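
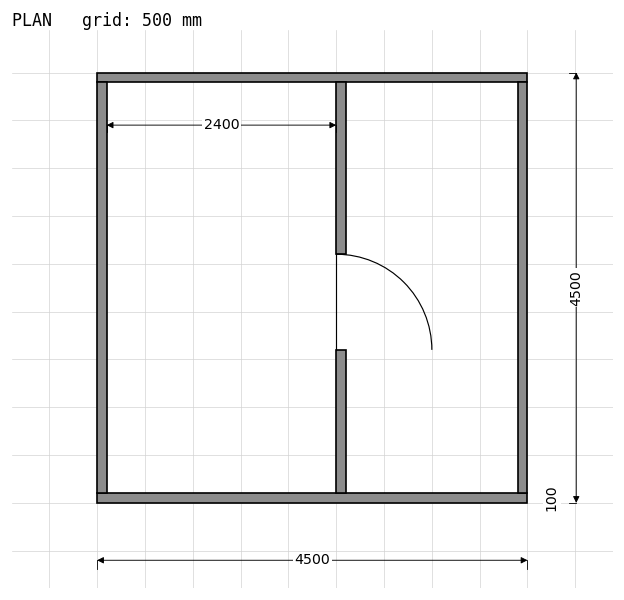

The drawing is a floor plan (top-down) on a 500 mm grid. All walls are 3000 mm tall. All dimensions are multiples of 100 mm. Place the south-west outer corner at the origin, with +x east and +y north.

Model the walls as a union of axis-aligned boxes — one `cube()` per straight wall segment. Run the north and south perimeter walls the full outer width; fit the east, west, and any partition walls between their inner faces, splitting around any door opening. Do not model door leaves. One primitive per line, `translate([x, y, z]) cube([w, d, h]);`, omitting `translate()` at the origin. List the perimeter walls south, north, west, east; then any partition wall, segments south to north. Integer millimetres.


cube([4500, 100, 3000]);
translate([0, 4400, 0]) cube([4500, 100, 3000]);
translate([0, 100, 0]) cube([100, 4300, 3000]);
translate([4400, 100, 0]) cube([100, 4300, 3000]);
translate([2500, 100, 0]) cube([100, 1500, 3000]);
translate([2500, 2600, 0]) cube([100, 1800, 3000]);


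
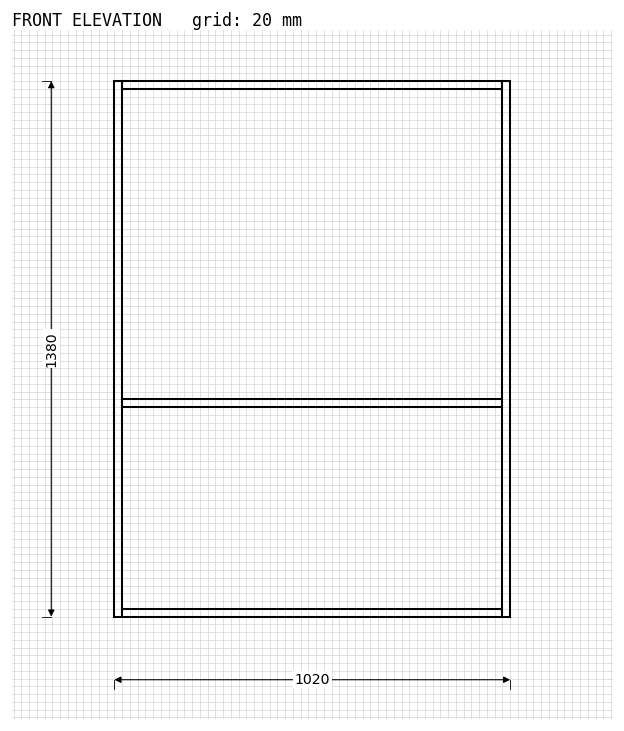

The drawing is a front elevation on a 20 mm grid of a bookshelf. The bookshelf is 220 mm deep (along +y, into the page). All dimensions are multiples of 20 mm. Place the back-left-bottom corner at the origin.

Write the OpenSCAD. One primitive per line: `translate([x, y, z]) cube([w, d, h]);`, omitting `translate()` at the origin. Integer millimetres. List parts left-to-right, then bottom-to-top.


cube([20, 220, 1380]);
translate([20, 0, 0]) cube([980, 220, 20]);
translate([20, 0, 540]) cube([980, 220, 20]);
translate([20, 0, 1360]) cube([980, 220, 20]);
translate([1000, 0, 0]) cube([20, 220, 1380]);


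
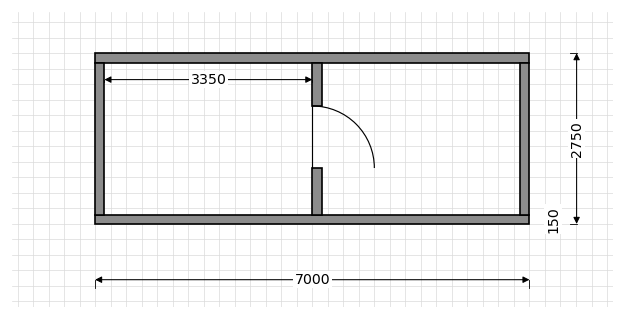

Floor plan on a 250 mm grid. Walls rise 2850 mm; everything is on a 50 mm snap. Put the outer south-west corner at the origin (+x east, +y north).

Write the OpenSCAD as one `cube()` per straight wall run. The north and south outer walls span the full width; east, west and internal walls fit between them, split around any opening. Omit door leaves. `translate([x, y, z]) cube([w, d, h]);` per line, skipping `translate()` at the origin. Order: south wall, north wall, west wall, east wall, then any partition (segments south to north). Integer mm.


cube([7000, 150, 2850]);
translate([0, 2600, 0]) cube([7000, 150, 2850]);
translate([0, 150, 0]) cube([150, 2450, 2850]);
translate([6850, 150, 0]) cube([150, 2450, 2850]);
translate([3500, 150, 0]) cube([150, 750, 2850]);
translate([3500, 1900, 0]) cube([150, 700, 2850]);


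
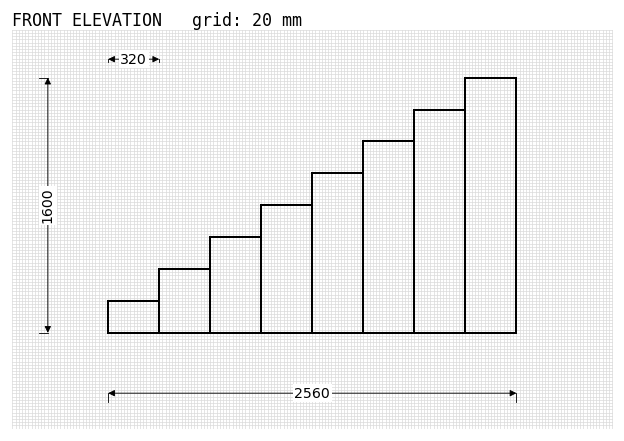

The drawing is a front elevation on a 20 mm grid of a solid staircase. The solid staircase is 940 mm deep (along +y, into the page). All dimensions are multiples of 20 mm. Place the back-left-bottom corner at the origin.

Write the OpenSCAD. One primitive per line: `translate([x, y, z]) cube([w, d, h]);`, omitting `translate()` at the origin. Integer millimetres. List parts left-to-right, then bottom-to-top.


cube([320, 940, 200]);
translate([320, 0, 0]) cube([320, 940, 400]);
translate([640, 0, 0]) cube([320, 940, 600]);
translate([960, 0, 0]) cube([320, 940, 800]);
translate([1280, 0, 0]) cube([320, 940, 1000]);
translate([1600, 0, 0]) cube([320, 940, 1200]);
translate([1920, 0, 0]) cube([320, 940, 1400]);
translate([2240, 0, 0]) cube([320, 940, 1600]);


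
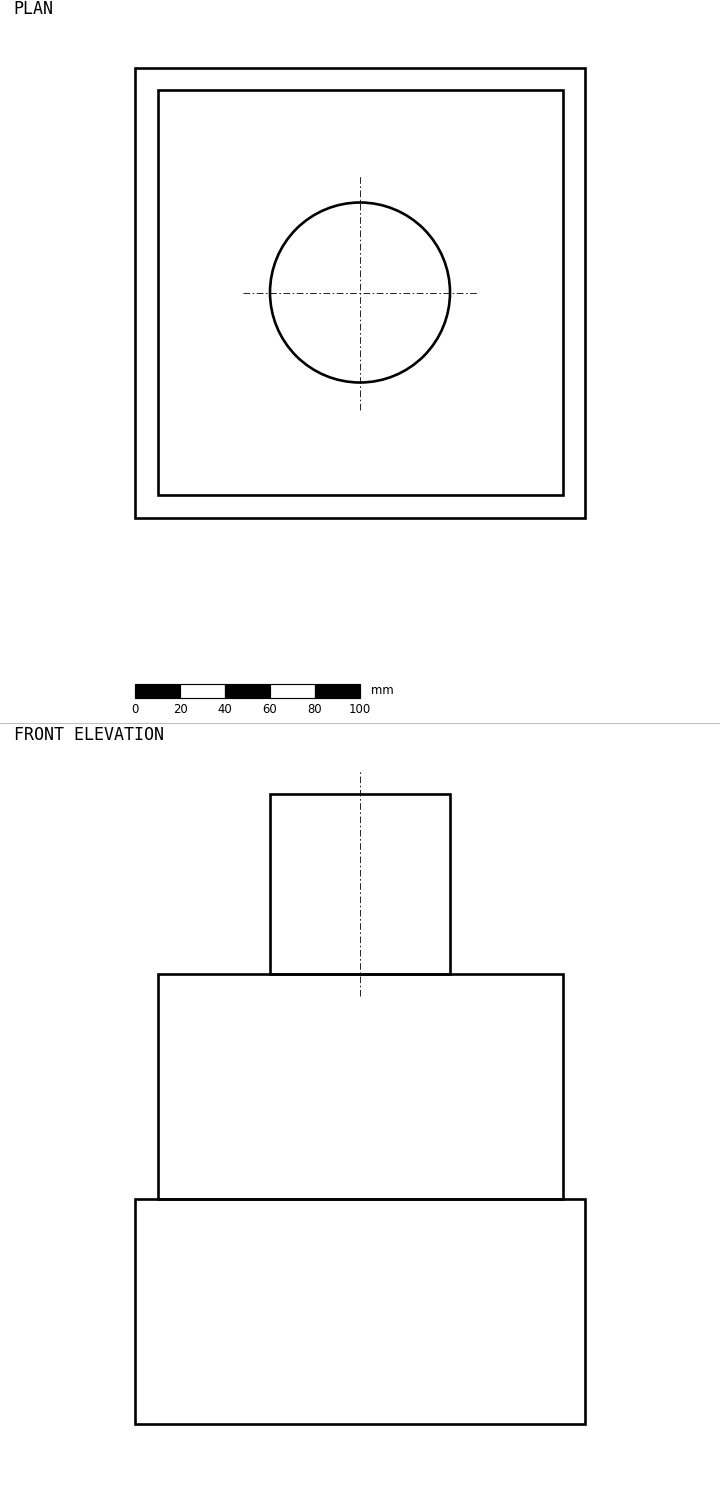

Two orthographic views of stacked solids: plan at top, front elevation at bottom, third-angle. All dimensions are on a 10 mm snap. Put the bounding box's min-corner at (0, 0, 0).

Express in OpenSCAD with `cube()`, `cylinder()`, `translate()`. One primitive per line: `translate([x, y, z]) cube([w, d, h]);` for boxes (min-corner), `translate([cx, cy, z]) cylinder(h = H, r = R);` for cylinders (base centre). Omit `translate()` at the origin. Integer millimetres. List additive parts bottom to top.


cube([200, 200, 100]);
translate([10, 10, 100]) cube([180, 180, 100]);
translate([100, 100, 200]) cylinder(h = 80, r = 40);


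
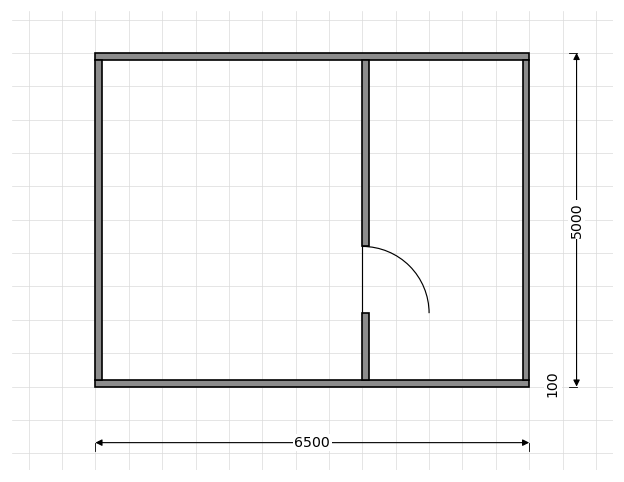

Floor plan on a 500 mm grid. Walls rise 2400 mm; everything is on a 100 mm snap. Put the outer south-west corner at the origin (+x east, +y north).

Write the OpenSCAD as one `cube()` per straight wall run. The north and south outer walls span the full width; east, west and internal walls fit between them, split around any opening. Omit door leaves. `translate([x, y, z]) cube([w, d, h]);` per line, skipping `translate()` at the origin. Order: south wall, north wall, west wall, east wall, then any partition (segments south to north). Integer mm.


cube([6500, 100, 2400]);
translate([0, 4900, 0]) cube([6500, 100, 2400]);
translate([0, 100, 0]) cube([100, 4800, 2400]);
translate([6400, 100, 0]) cube([100, 4800, 2400]);
translate([4000, 100, 0]) cube([100, 1000, 2400]);
translate([4000, 2100, 0]) cube([100, 2800, 2400]);


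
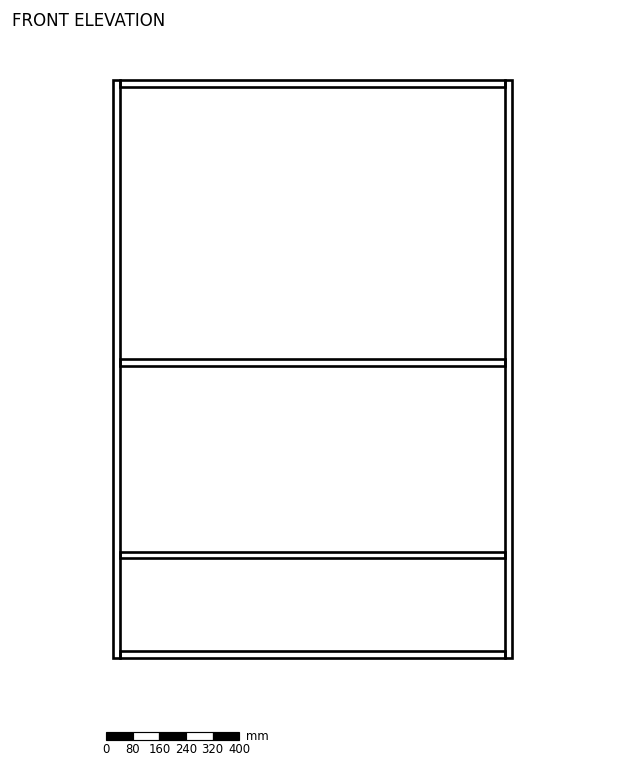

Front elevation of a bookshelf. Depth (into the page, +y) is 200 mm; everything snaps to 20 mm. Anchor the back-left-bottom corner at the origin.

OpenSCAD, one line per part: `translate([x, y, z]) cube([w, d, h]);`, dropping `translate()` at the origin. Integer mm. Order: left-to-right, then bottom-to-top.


cube([20, 200, 1740]);
translate([20, 0, 0]) cube([1160, 200, 20]);
translate([20, 0, 300]) cube([1160, 200, 20]);
translate([20, 0, 880]) cube([1160, 200, 20]);
translate([20, 0, 1720]) cube([1160, 200, 20]);
translate([1180, 0, 0]) cube([20, 200, 1740]);


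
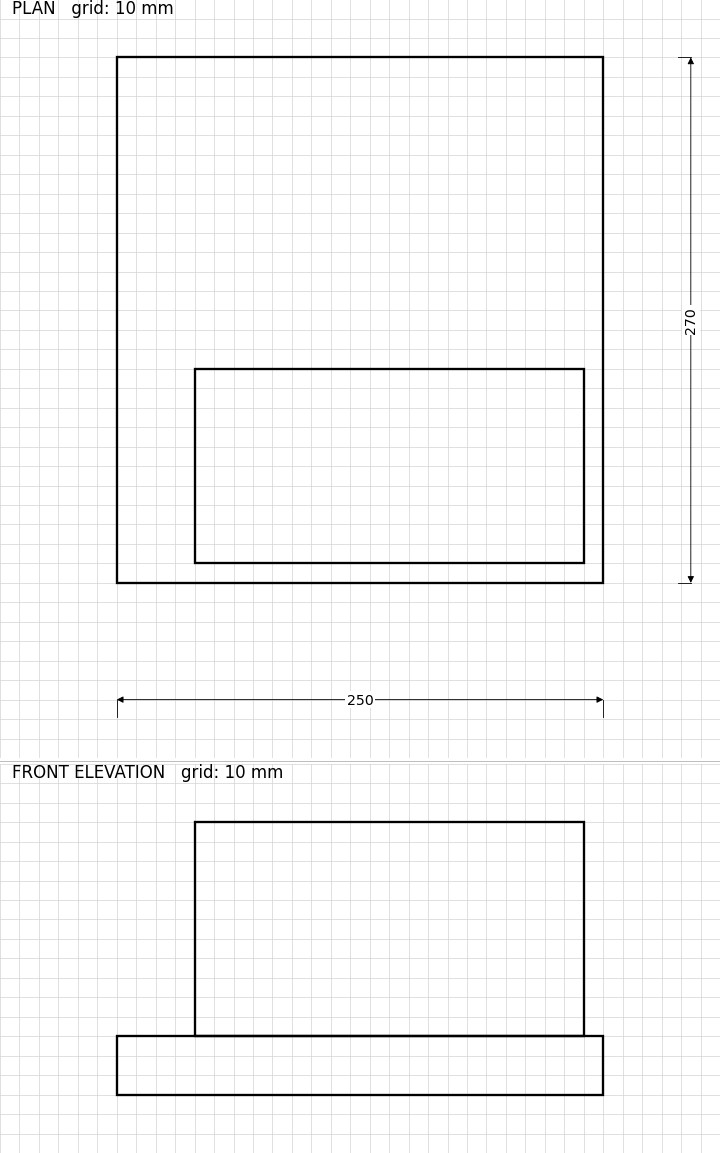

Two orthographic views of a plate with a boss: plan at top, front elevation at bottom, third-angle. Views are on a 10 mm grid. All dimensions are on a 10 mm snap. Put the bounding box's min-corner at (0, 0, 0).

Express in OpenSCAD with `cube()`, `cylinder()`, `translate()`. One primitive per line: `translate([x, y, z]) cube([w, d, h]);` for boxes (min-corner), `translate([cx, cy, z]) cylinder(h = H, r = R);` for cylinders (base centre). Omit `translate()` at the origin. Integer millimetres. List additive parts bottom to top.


cube([250, 270, 30]);
translate([40, 10, 30]) cube([200, 100, 110]);


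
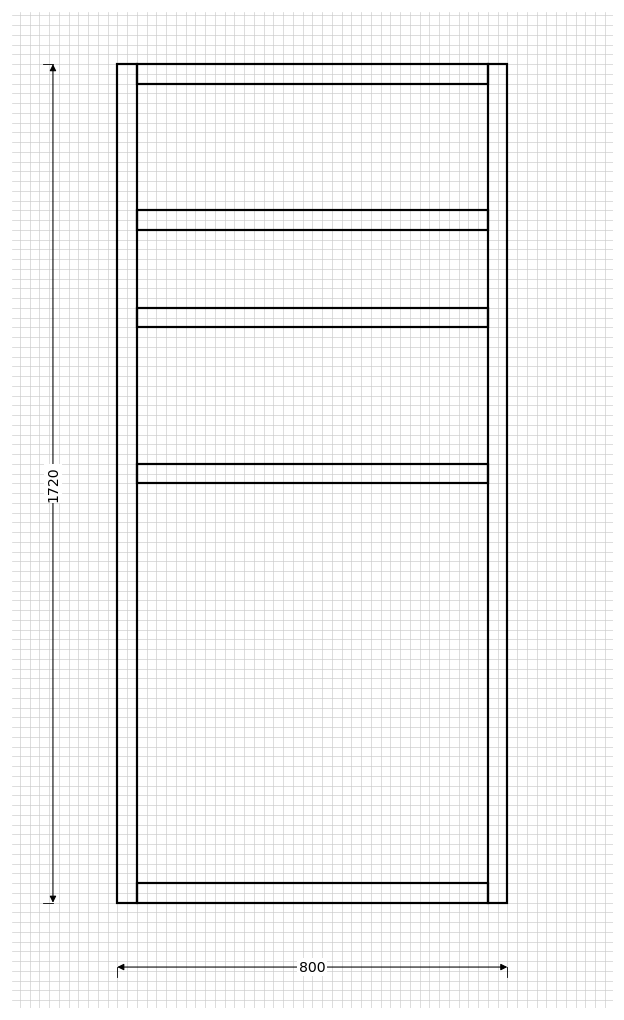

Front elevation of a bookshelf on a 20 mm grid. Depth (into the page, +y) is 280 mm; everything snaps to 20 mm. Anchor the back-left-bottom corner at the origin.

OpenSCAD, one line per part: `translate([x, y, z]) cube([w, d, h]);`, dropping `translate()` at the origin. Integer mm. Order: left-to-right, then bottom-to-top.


cube([40, 280, 1720]);
translate([40, 0, 0]) cube([720, 280, 40]);
translate([40, 0, 860]) cube([720, 280, 40]);
translate([40, 0, 1180]) cube([720, 280, 40]);
translate([40, 0, 1380]) cube([720, 280, 40]);
translate([40, 0, 1680]) cube([720, 280, 40]);
translate([760, 0, 0]) cube([40, 280, 1720]);


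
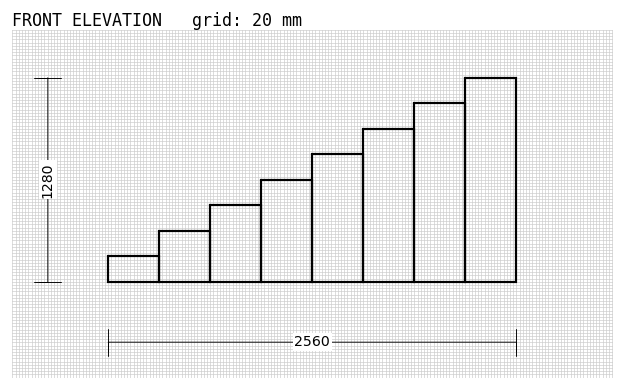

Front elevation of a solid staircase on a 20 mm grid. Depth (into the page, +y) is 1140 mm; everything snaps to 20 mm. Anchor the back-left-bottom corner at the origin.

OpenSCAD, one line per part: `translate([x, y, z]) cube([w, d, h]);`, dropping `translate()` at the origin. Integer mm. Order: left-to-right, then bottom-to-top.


cube([320, 1140, 160]);
translate([320, 0, 0]) cube([320, 1140, 320]);
translate([640, 0, 0]) cube([320, 1140, 480]);
translate([960, 0, 0]) cube([320, 1140, 640]);
translate([1280, 0, 0]) cube([320, 1140, 800]);
translate([1600, 0, 0]) cube([320, 1140, 960]);
translate([1920, 0, 0]) cube([320, 1140, 1120]);
translate([2240, 0, 0]) cube([320, 1140, 1280]);


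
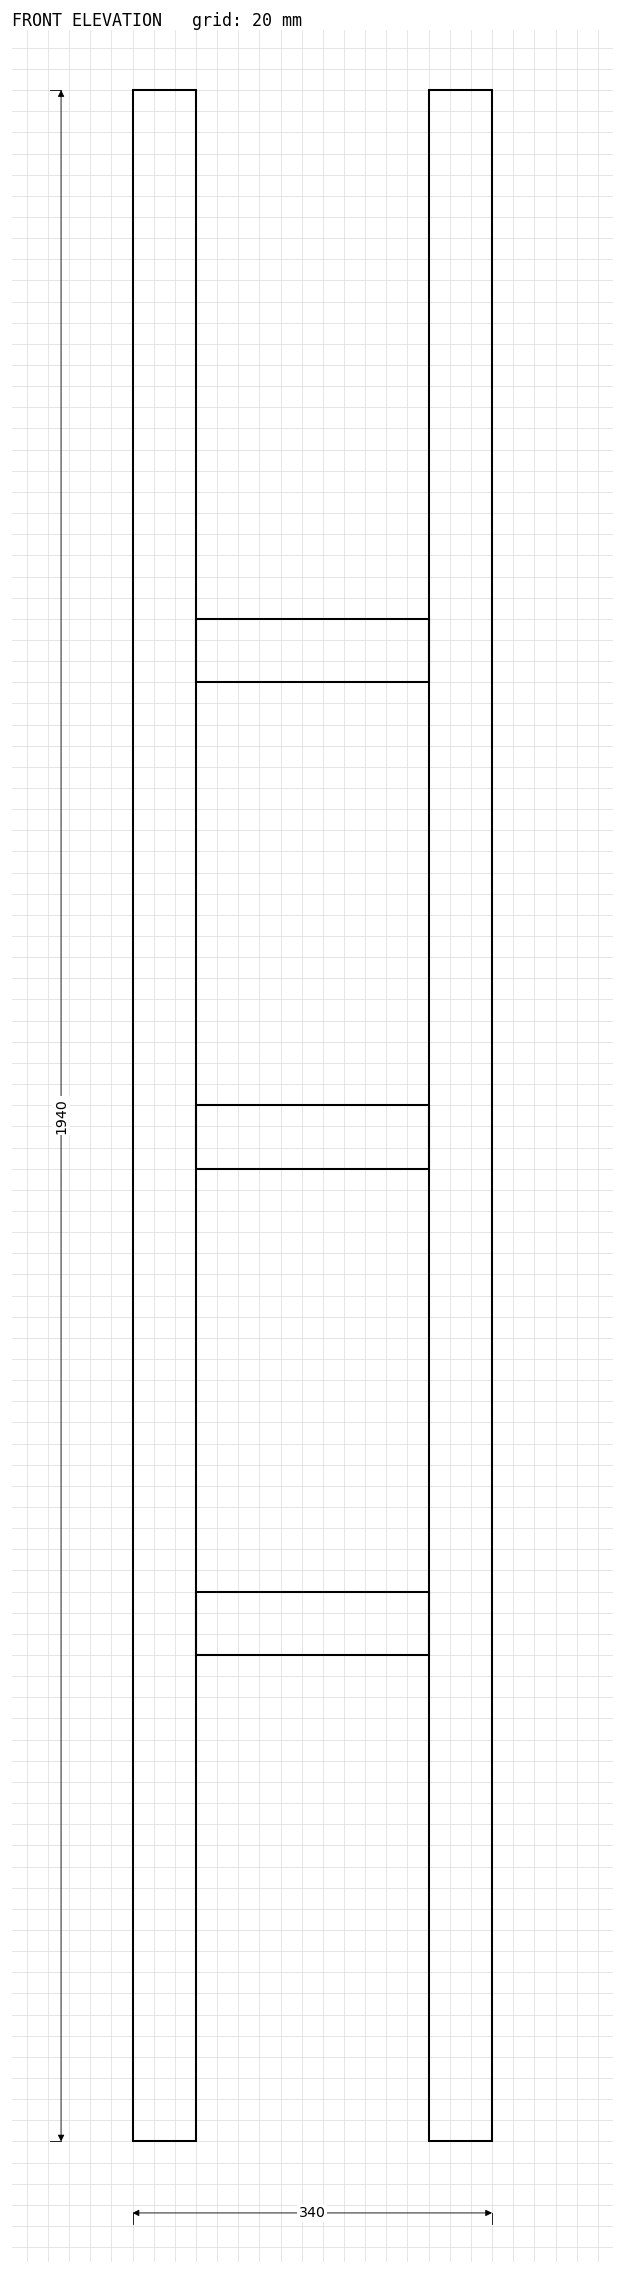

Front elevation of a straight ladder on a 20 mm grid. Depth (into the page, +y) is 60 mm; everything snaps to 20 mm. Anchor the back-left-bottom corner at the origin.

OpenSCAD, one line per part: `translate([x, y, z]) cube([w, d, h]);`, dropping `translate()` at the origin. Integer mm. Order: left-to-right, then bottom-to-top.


cube([60, 60, 1940]);
translate([60, 0, 460]) cube([220, 60, 60]);
translate([60, 0, 920]) cube([220, 60, 60]);
translate([60, 0, 1380]) cube([220, 60, 60]);
translate([280, 0, 0]) cube([60, 60, 1940]);


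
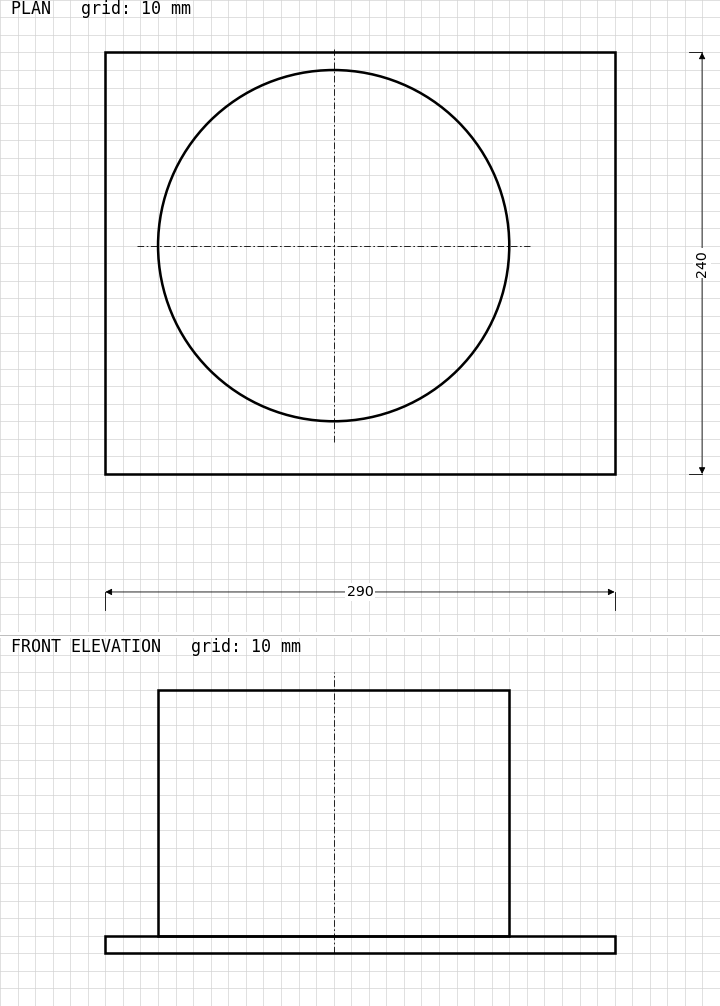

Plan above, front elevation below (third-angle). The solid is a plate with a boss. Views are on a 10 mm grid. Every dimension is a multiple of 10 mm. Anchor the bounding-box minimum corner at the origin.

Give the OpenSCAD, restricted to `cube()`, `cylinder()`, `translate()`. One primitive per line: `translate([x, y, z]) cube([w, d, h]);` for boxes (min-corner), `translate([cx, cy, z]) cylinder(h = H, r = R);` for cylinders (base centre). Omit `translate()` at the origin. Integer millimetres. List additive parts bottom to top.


cube([290, 240, 10]);
translate([130, 130, 10]) cylinder(h = 140, r = 100);


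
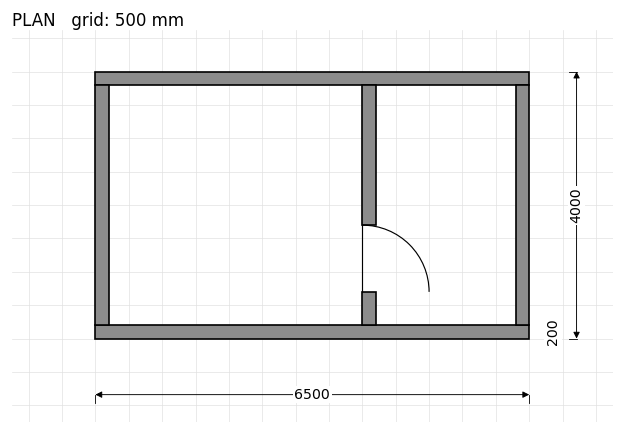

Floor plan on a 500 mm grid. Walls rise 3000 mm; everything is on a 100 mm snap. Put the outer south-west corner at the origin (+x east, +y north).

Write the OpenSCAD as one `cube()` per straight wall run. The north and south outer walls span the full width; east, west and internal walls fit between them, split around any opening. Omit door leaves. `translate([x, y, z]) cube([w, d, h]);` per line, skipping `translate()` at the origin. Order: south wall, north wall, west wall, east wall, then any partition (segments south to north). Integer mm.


cube([6500, 200, 3000]);
translate([0, 3800, 0]) cube([6500, 200, 3000]);
translate([0, 200, 0]) cube([200, 3600, 3000]);
translate([6300, 200, 0]) cube([200, 3600, 3000]);
translate([4000, 200, 0]) cube([200, 500, 3000]);
translate([4000, 1700, 0]) cube([200, 2100, 3000]);


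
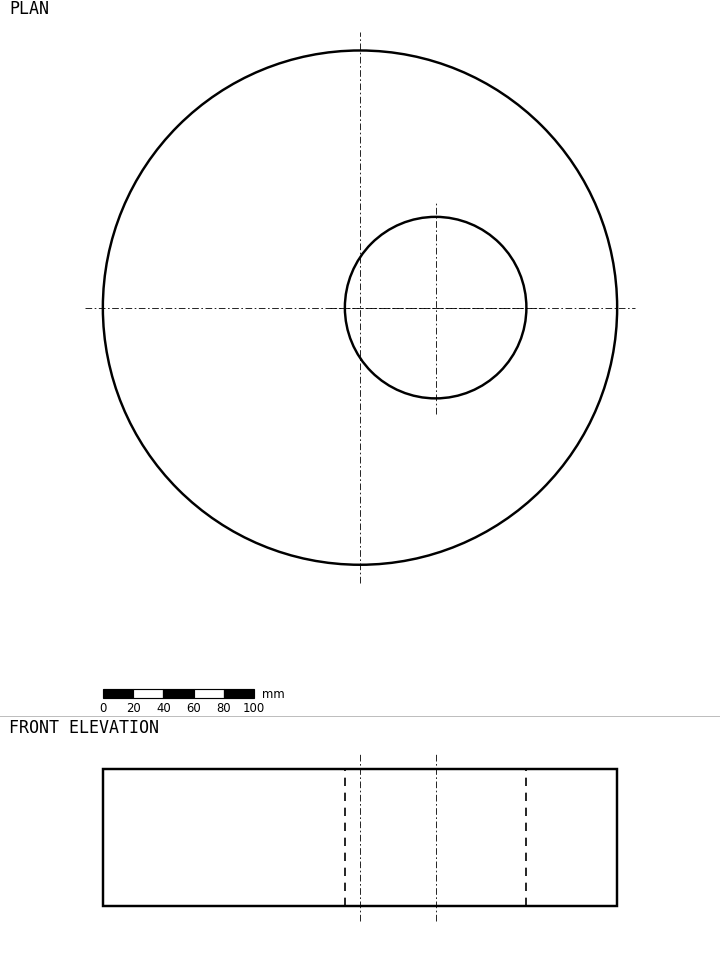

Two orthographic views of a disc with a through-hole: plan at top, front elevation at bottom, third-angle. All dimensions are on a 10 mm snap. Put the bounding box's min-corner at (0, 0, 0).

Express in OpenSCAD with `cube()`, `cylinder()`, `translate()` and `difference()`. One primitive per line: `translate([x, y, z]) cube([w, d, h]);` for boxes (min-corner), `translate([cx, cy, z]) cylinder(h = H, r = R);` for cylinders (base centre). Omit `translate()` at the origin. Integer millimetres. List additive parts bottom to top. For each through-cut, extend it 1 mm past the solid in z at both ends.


difference() {
  translate([170, 170, 0]) cylinder(h = 90, r = 170);
  translate([220, 170, -1]) cylinder(h = 92, r = 60);
}


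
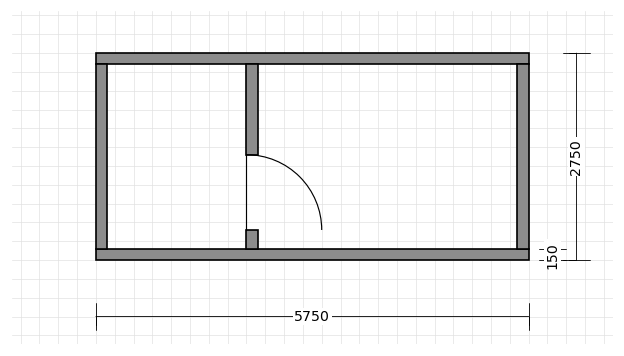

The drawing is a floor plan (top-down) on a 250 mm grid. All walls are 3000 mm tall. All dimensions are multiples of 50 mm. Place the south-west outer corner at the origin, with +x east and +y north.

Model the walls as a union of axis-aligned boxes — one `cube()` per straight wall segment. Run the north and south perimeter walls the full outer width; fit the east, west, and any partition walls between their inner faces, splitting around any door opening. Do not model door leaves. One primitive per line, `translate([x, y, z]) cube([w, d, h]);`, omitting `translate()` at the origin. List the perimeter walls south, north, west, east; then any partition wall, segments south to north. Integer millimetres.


cube([5750, 150, 3000]);
translate([0, 2600, 0]) cube([5750, 150, 3000]);
translate([0, 150, 0]) cube([150, 2450, 3000]);
translate([5600, 150, 0]) cube([150, 2450, 3000]);
translate([2000, 150, 0]) cube([150, 250, 3000]);
translate([2000, 1400, 0]) cube([150, 1200, 3000]);


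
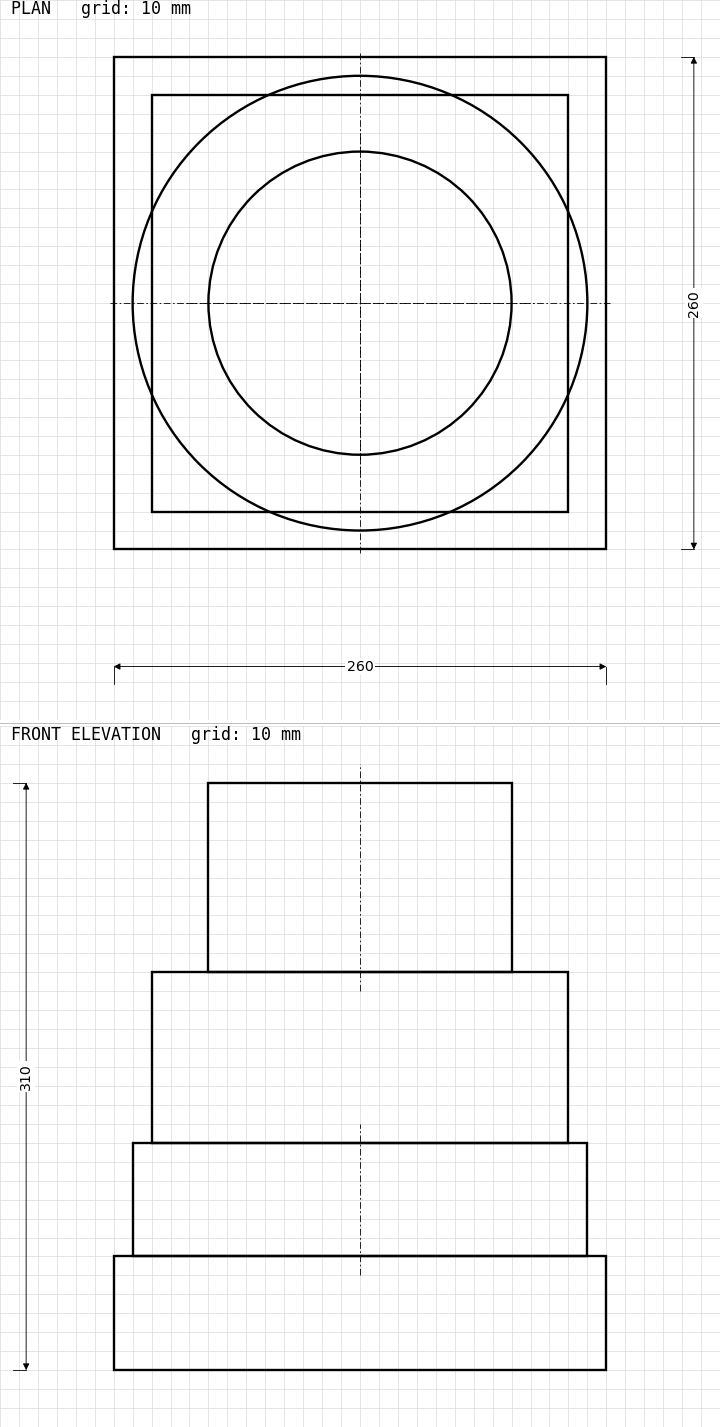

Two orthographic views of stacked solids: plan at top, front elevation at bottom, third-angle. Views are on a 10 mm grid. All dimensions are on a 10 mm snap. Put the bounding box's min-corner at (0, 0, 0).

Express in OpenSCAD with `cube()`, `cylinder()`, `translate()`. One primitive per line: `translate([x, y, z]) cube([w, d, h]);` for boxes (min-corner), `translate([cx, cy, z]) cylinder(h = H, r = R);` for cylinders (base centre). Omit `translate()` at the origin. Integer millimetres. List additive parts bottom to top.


cube([260, 260, 60]);
translate([130, 130, 60]) cylinder(h = 60, r = 120);
translate([20, 20, 120]) cube([220, 220, 90]);
translate([130, 130, 210]) cylinder(h = 100, r = 80);


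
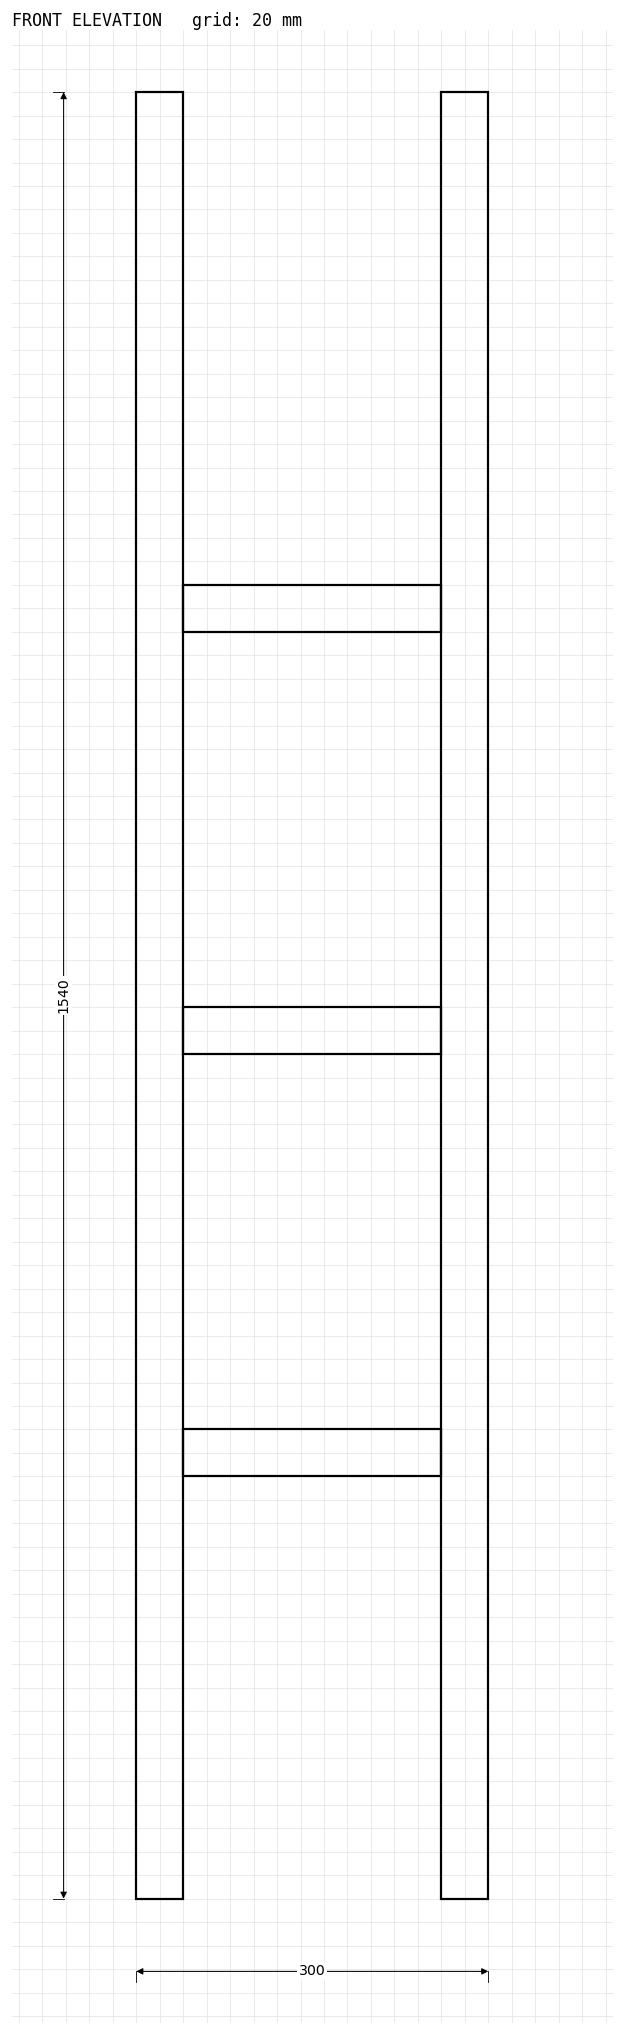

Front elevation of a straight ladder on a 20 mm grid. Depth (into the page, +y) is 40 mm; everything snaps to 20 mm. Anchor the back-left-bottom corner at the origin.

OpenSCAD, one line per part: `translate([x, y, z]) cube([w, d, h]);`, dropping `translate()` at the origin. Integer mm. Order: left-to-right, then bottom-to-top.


cube([40, 40, 1540]);
translate([40, 0, 360]) cube([220, 40, 40]);
translate([40, 0, 720]) cube([220, 40, 40]);
translate([40, 0, 1080]) cube([220, 40, 40]);
translate([260, 0, 0]) cube([40, 40, 1540]);


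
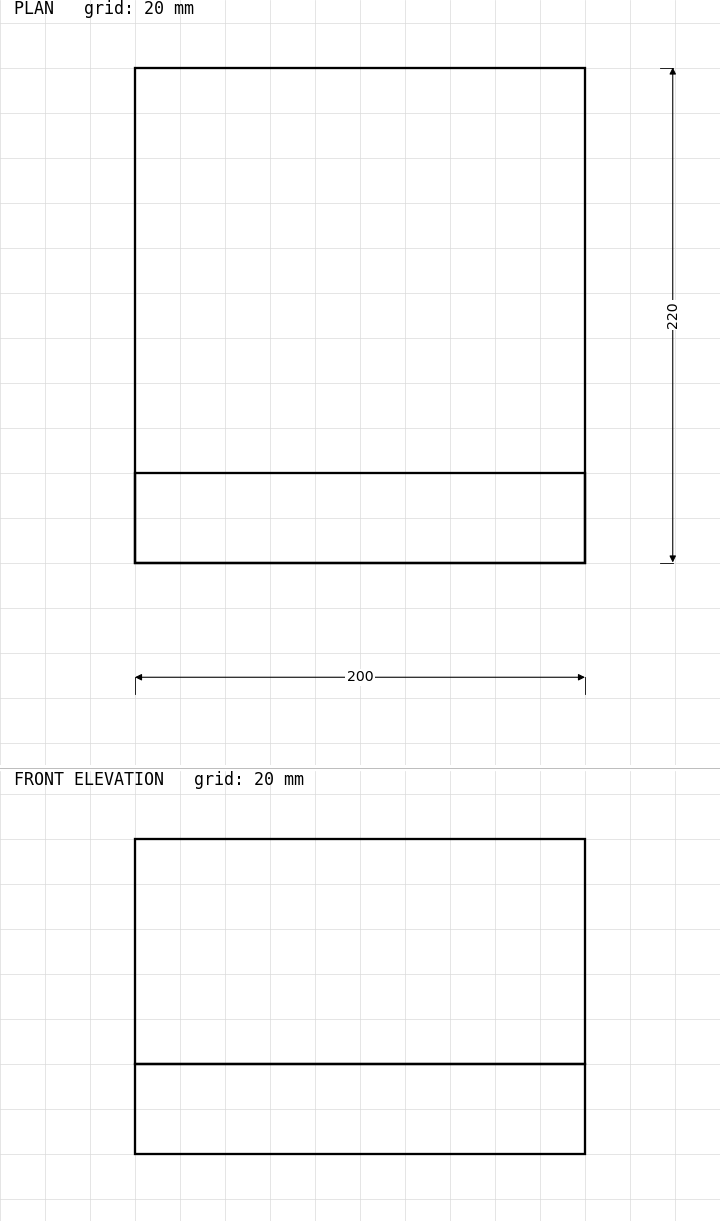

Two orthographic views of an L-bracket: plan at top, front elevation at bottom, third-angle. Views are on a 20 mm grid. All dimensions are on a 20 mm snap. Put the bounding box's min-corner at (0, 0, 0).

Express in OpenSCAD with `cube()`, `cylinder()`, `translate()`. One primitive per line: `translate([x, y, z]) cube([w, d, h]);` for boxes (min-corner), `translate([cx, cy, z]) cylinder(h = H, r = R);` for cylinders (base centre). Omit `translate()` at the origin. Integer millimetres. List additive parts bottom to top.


cube([200, 220, 40]);
translate([0, 0, 40]) cube([200, 40, 100]);


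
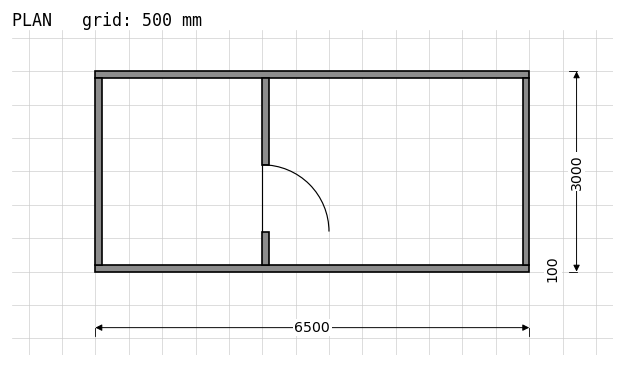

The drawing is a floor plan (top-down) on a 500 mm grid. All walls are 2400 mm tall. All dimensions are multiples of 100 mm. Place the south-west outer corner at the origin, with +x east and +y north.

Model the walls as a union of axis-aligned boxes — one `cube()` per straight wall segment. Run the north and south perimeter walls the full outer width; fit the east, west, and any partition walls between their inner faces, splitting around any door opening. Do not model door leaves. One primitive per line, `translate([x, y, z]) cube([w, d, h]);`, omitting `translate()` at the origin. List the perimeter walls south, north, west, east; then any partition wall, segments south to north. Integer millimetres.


cube([6500, 100, 2400]);
translate([0, 2900, 0]) cube([6500, 100, 2400]);
translate([0, 100, 0]) cube([100, 2800, 2400]);
translate([6400, 100, 0]) cube([100, 2800, 2400]);
translate([2500, 100, 0]) cube([100, 500, 2400]);
translate([2500, 1600, 0]) cube([100, 1300, 2400]);


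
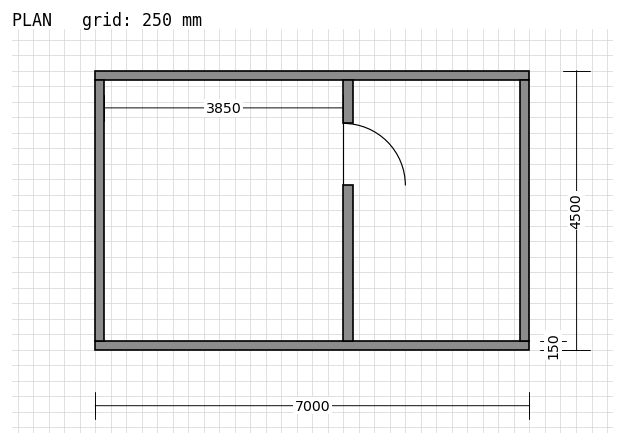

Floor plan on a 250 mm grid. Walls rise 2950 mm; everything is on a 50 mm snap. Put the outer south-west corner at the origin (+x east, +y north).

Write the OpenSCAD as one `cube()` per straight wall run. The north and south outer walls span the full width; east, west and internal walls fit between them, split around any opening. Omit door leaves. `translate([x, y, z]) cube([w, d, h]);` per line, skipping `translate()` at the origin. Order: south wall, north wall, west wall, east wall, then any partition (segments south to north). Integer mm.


cube([7000, 150, 2950]);
translate([0, 4350, 0]) cube([7000, 150, 2950]);
translate([0, 150, 0]) cube([150, 4200, 2950]);
translate([6850, 150, 0]) cube([150, 4200, 2950]);
translate([4000, 150, 0]) cube([150, 2500, 2950]);
translate([4000, 3650, 0]) cube([150, 700, 2950]);


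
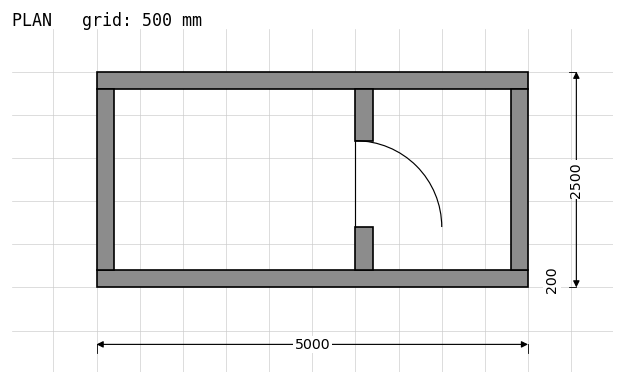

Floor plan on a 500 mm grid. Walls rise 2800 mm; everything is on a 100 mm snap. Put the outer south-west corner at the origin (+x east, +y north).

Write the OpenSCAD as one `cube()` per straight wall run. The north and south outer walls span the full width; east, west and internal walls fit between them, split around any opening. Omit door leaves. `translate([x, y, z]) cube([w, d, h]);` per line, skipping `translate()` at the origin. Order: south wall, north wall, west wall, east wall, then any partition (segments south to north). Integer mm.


cube([5000, 200, 2800]);
translate([0, 2300, 0]) cube([5000, 200, 2800]);
translate([0, 200, 0]) cube([200, 2100, 2800]);
translate([4800, 200, 0]) cube([200, 2100, 2800]);
translate([3000, 200, 0]) cube([200, 500, 2800]);
translate([3000, 1700, 0]) cube([200, 600, 2800]);


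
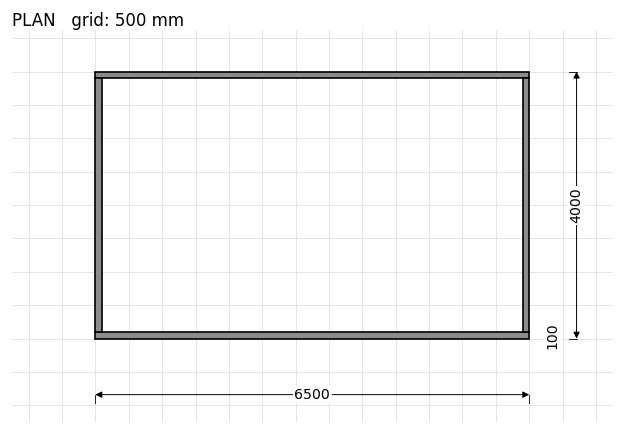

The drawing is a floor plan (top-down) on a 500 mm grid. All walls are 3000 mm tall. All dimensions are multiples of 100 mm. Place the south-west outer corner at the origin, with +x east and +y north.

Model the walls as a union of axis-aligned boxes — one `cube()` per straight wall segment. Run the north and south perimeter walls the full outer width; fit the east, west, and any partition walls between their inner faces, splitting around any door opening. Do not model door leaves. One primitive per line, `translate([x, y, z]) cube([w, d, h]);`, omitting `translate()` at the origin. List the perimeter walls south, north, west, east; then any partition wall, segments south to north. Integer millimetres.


cube([6500, 100, 3000]);
translate([0, 3900, 0]) cube([6500, 100, 3000]);
translate([0, 100, 0]) cube([100, 3800, 3000]);
translate([6400, 100, 0]) cube([100, 3800, 3000]);


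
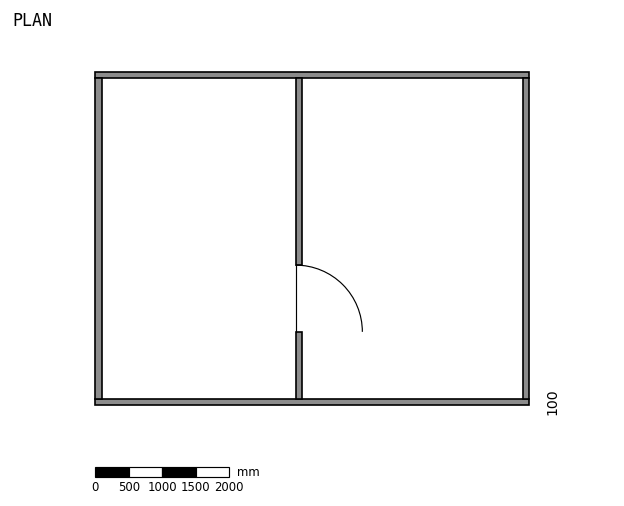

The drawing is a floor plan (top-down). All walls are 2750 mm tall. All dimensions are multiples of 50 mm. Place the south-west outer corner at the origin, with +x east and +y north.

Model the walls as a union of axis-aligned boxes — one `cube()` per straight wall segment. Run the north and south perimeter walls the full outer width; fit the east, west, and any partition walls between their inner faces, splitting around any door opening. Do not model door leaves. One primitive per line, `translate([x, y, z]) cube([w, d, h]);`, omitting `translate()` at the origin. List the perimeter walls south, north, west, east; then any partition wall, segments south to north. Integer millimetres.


cube([6500, 100, 2750]);
translate([0, 4900, 0]) cube([6500, 100, 2750]);
translate([0, 100, 0]) cube([100, 4800, 2750]);
translate([6400, 100, 0]) cube([100, 4800, 2750]);
translate([3000, 100, 0]) cube([100, 1000, 2750]);
translate([3000, 2100, 0]) cube([100, 2800, 2750]);


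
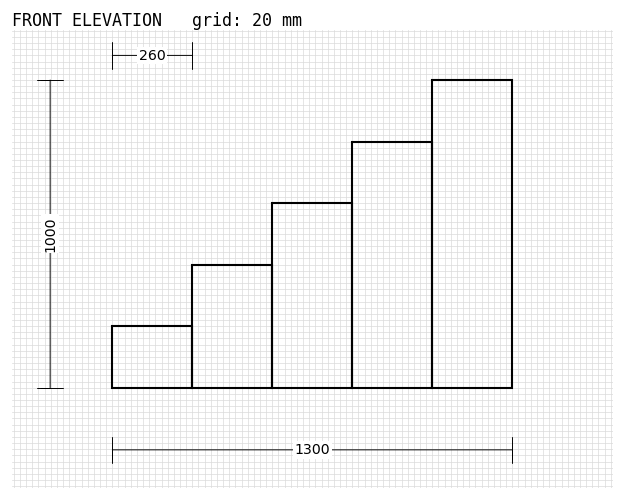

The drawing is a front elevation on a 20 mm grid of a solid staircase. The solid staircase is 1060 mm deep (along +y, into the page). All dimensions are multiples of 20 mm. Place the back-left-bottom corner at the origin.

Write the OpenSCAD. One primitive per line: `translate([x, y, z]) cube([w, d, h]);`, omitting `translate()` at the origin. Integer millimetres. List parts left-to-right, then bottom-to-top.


cube([260, 1060, 200]);
translate([260, 0, 0]) cube([260, 1060, 400]);
translate([520, 0, 0]) cube([260, 1060, 600]);
translate([780, 0, 0]) cube([260, 1060, 800]);
translate([1040, 0, 0]) cube([260, 1060, 1000]);


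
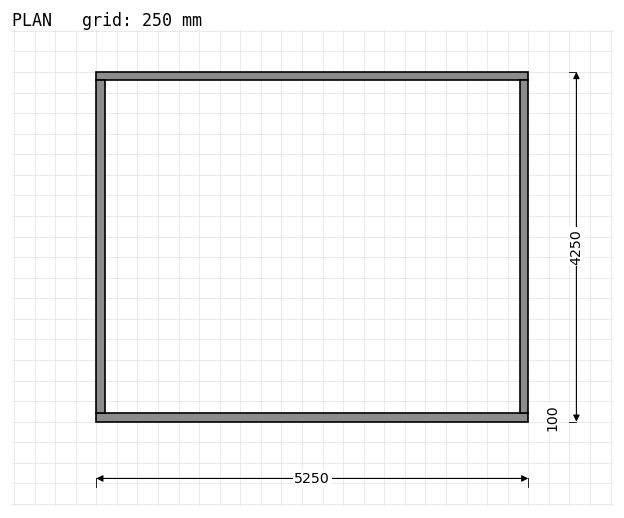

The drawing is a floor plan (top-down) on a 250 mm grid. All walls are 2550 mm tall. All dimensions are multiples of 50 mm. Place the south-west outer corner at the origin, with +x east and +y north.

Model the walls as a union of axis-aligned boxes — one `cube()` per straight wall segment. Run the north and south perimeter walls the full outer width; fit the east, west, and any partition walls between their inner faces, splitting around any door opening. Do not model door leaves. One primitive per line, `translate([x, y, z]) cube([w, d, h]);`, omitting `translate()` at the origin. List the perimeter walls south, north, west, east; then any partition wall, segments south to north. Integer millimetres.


cube([5250, 100, 2550]);
translate([0, 4150, 0]) cube([5250, 100, 2550]);
translate([0, 100, 0]) cube([100, 4050, 2550]);
translate([5150, 100, 0]) cube([100, 4050, 2550]);


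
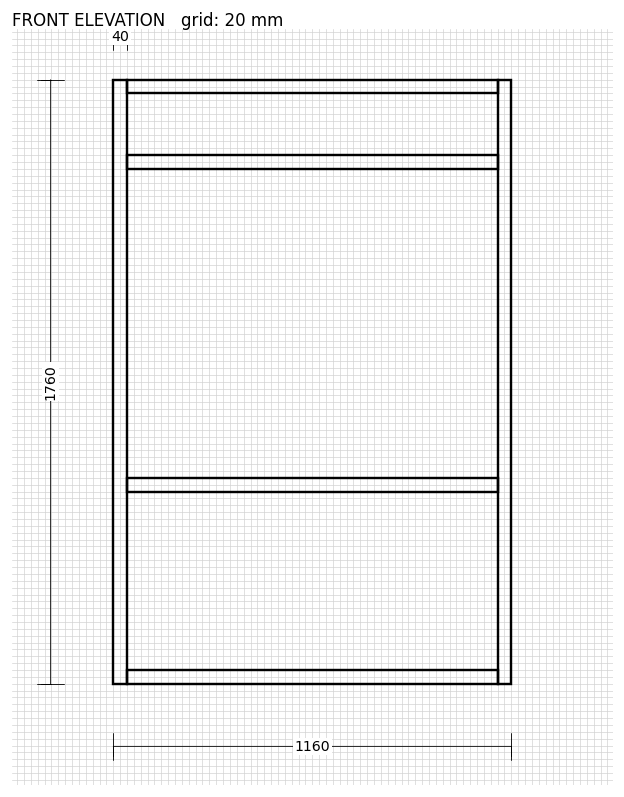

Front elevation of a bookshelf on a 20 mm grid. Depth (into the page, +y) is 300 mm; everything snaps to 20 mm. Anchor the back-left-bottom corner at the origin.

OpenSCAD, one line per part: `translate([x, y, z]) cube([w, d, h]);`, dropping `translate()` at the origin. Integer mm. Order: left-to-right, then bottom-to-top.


cube([40, 300, 1760]);
translate([40, 0, 0]) cube([1080, 300, 40]);
translate([40, 0, 560]) cube([1080, 300, 40]);
translate([40, 0, 1500]) cube([1080, 300, 40]);
translate([40, 0, 1720]) cube([1080, 300, 40]);
translate([1120, 0, 0]) cube([40, 300, 1760]);


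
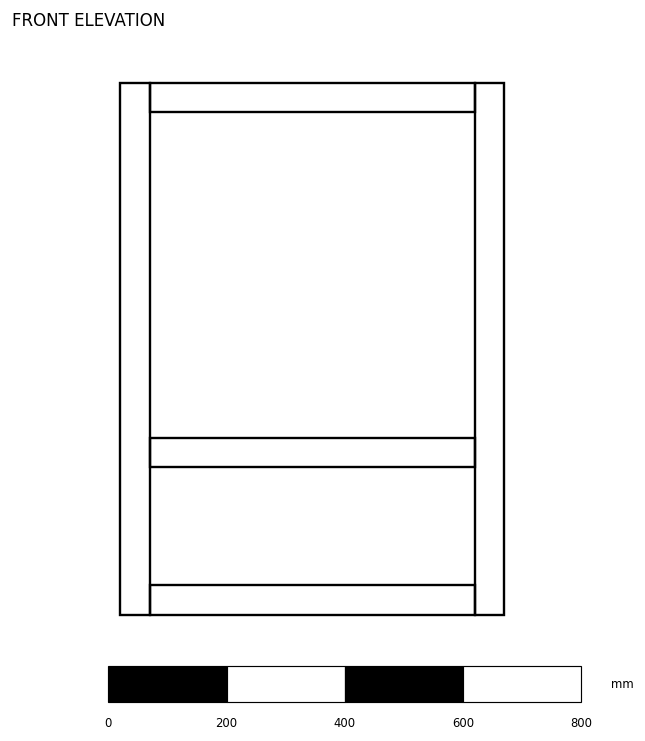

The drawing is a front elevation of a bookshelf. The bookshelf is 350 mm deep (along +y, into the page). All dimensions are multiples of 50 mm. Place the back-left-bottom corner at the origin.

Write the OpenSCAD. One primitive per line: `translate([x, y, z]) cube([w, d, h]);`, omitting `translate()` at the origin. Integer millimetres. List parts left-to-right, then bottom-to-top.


cube([50, 350, 900]);
translate([50, 0, 0]) cube([550, 350, 50]);
translate([50, 0, 250]) cube([550, 350, 50]);
translate([50, 0, 850]) cube([550, 350, 50]);
translate([600, 0, 0]) cube([50, 350, 900]);


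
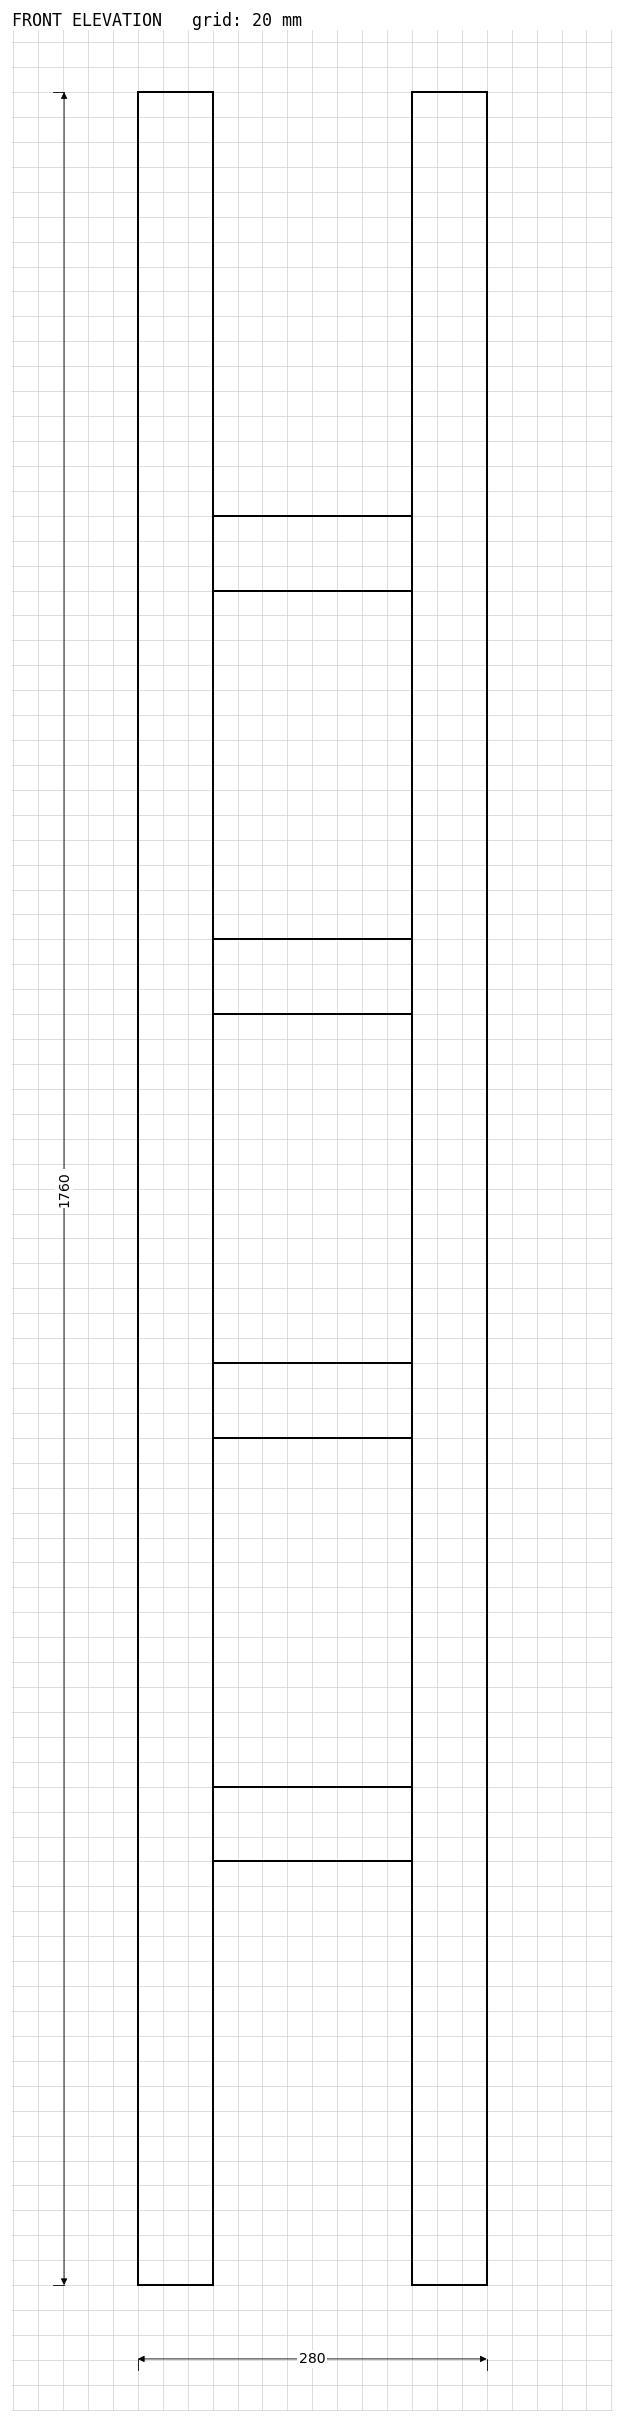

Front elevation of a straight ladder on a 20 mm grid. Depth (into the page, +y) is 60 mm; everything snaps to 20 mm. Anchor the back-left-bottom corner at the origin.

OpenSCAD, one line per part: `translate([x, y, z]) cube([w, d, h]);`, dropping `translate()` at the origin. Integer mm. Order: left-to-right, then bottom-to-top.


cube([60, 60, 1760]);
translate([60, 0, 340]) cube([160, 60, 60]);
translate([60, 0, 680]) cube([160, 60, 60]);
translate([60, 0, 1020]) cube([160, 60, 60]);
translate([60, 0, 1360]) cube([160, 60, 60]);
translate([220, 0, 0]) cube([60, 60, 1760]);


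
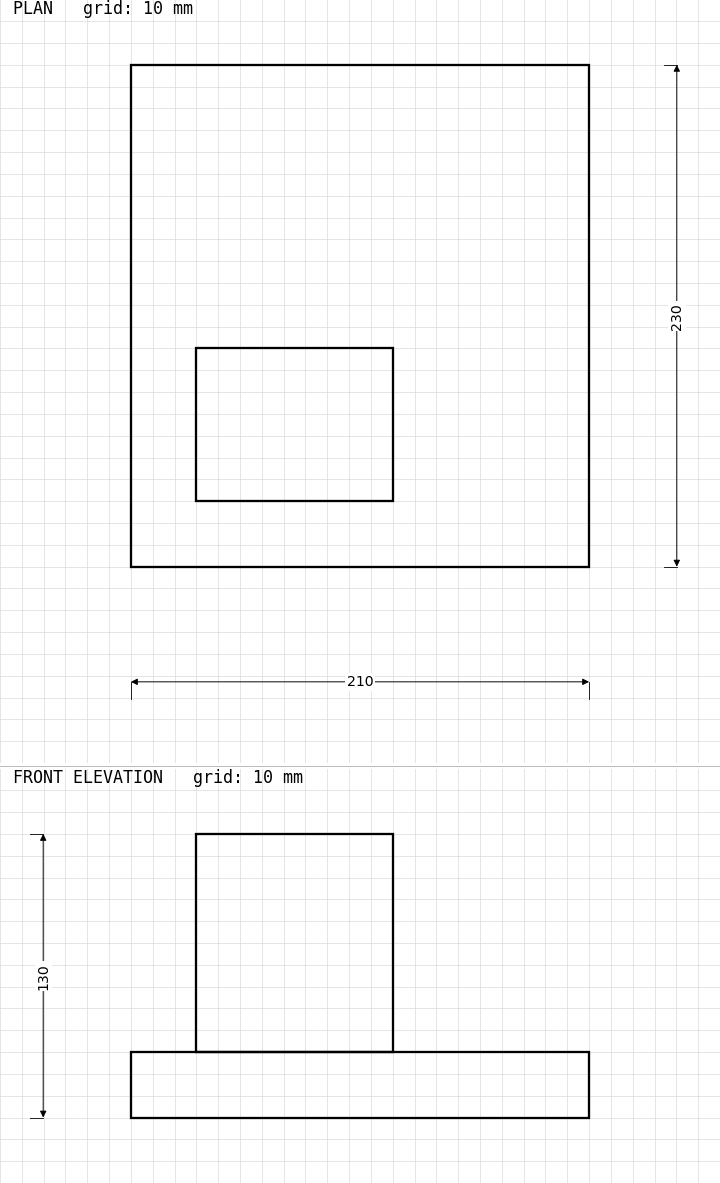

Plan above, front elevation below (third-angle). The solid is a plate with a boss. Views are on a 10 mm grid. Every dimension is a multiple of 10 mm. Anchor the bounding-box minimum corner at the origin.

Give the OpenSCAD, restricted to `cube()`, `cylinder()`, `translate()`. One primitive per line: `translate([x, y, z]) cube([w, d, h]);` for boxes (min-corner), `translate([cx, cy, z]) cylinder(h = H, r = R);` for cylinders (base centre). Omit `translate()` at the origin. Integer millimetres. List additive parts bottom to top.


cube([210, 230, 30]);
translate([30, 30, 30]) cube([90, 70, 100]);


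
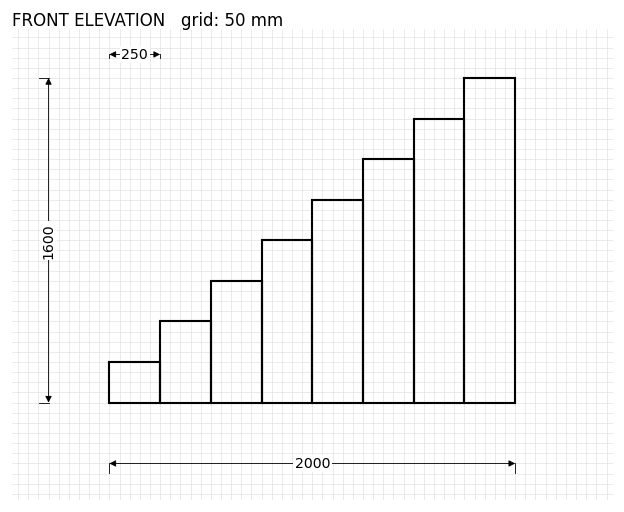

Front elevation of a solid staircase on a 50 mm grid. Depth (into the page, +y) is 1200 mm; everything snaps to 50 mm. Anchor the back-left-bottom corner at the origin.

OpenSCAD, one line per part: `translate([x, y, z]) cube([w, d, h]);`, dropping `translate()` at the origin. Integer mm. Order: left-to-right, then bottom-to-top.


cube([250, 1200, 200]);
translate([250, 0, 0]) cube([250, 1200, 400]);
translate([500, 0, 0]) cube([250, 1200, 600]);
translate([750, 0, 0]) cube([250, 1200, 800]);
translate([1000, 0, 0]) cube([250, 1200, 1000]);
translate([1250, 0, 0]) cube([250, 1200, 1200]);
translate([1500, 0, 0]) cube([250, 1200, 1400]);
translate([1750, 0, 0]) cube([250, 1200, 1600]);


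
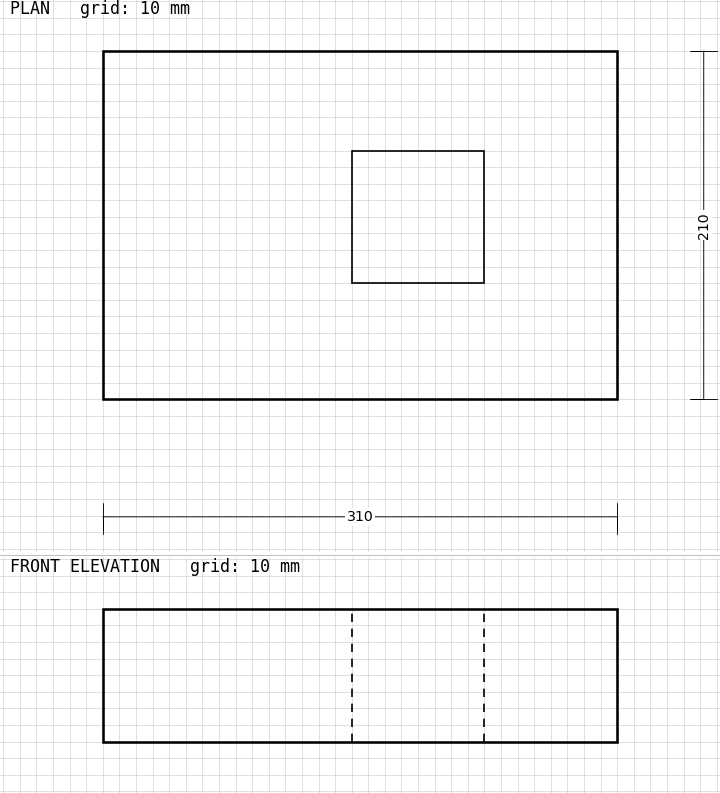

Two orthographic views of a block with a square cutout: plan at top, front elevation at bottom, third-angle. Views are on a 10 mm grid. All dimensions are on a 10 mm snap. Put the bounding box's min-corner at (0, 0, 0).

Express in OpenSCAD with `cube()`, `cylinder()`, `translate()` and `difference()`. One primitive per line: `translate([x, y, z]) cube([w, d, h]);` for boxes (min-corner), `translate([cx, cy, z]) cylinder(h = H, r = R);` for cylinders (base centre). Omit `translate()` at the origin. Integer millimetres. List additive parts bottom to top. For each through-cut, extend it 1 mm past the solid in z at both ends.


difference() {
  cube([310, 210, 80]);
  translate([150, 70, -1]) cube([80, 80, 82]);
}


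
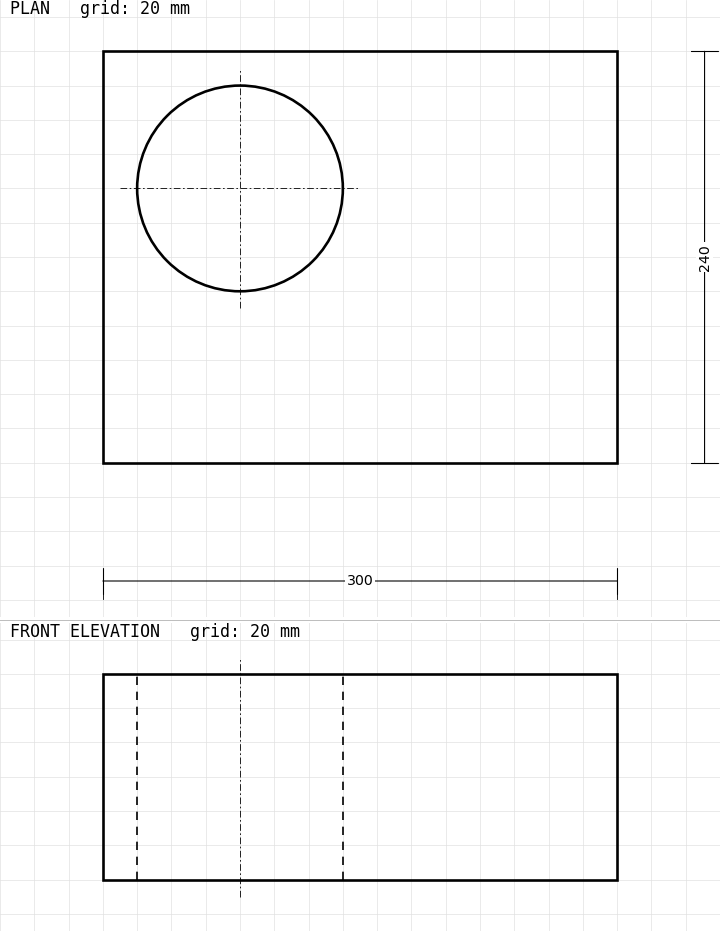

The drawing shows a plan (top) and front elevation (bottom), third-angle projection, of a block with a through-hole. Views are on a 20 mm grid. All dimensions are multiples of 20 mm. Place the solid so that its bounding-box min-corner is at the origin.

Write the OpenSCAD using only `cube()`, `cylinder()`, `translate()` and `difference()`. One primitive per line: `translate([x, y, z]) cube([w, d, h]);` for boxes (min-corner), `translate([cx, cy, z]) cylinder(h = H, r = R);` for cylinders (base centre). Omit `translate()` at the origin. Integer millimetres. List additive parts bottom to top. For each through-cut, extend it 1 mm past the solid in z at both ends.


difference() {
  cube([300, 240, 120]);
  translate([80, 160, -1]) cylinder(h = 122, r = 60);
}


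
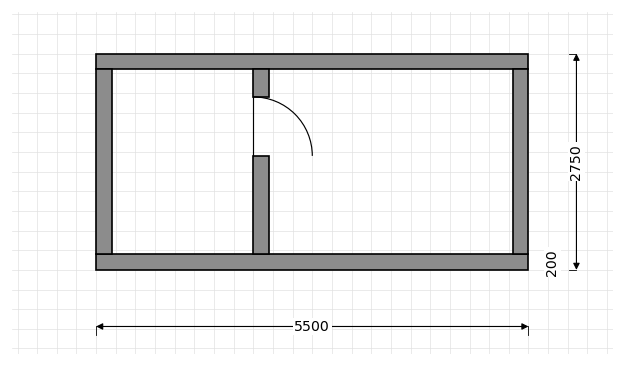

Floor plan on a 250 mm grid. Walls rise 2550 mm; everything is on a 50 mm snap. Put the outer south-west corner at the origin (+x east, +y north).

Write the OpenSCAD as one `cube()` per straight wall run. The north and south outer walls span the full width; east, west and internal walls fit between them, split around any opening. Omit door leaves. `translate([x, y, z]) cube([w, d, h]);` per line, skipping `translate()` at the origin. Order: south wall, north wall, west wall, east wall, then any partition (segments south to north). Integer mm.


cube([5500, 200, 2550]);
translate([0, 2550, 0]) cube([5500, 200, 2550]);
translate([0, 200, 0]) cube([200, 2350, 2550]);
translate([5300, 200, 0]) cube([200, 2350, 2550]);
translate([2000, 200, 0]) cube([200, 1250, 2550]);
translate([2000, 2200, 0]) cube([200, 350, 2550]);


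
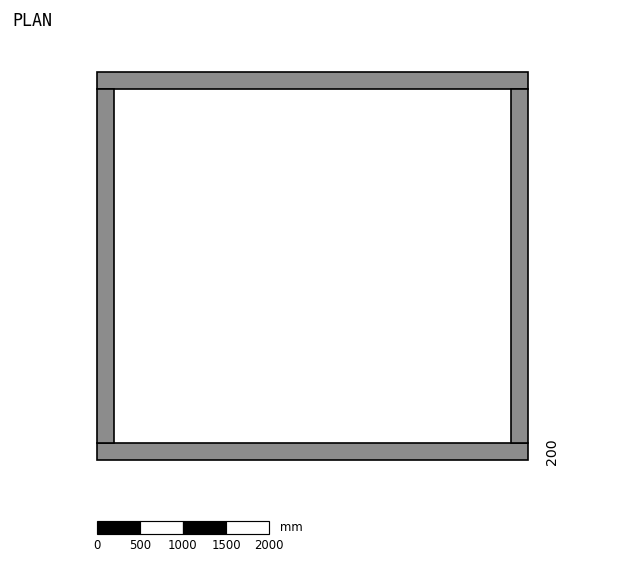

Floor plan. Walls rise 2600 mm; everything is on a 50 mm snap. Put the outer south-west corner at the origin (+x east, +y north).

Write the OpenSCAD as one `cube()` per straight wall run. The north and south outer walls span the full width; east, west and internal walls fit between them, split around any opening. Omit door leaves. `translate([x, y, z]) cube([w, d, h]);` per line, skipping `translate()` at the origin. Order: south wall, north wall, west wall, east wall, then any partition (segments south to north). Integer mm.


cube([5000, 200, 2600]);
translate([0, 4300, 0]) cube([5000, 200, 2600]);
translate([0, 200, 0]) cube([200, 4100, 2600]);
translate([4800, 200, 0]) cube([200, 4100, 2600]);


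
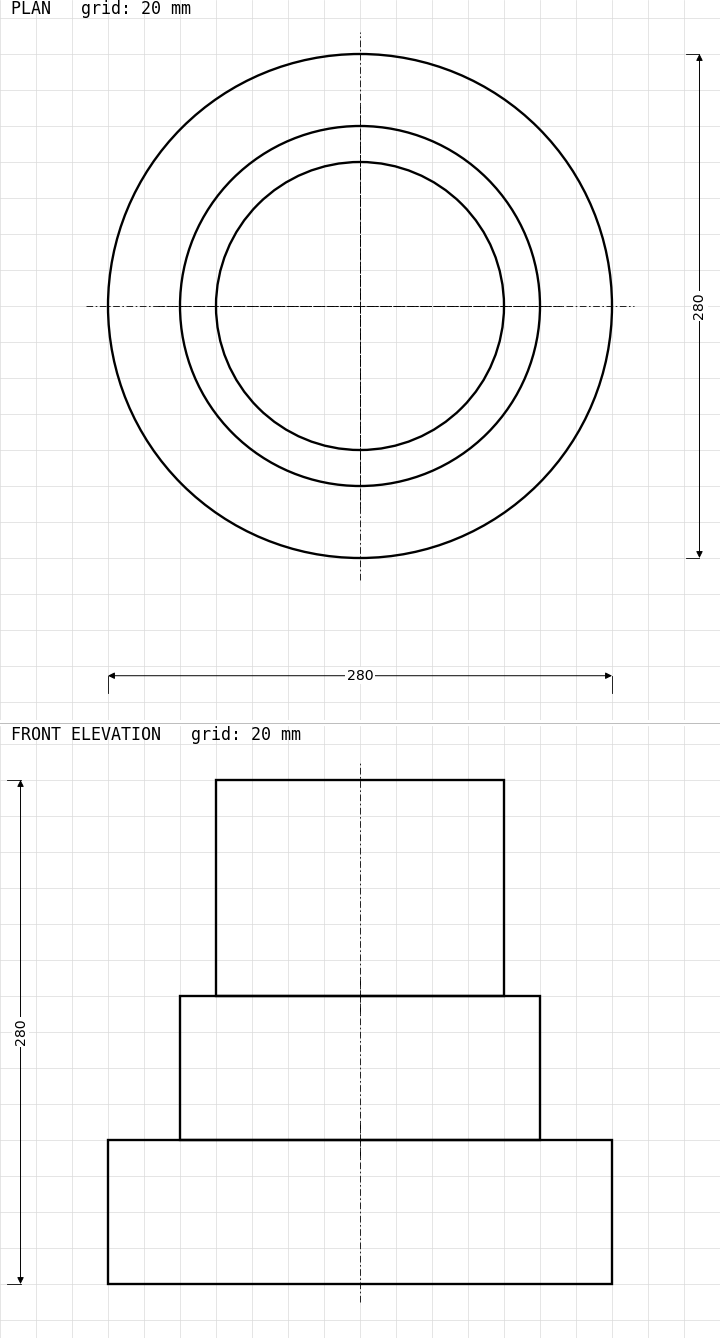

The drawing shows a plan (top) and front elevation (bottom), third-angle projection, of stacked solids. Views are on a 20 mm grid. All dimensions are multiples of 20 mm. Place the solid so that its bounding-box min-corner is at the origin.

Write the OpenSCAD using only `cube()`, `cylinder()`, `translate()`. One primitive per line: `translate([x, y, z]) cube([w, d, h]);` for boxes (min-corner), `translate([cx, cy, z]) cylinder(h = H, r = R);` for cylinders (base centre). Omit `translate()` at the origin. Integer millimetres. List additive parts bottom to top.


translate([140, 140, 0]) cylinder(h = 80, r = 140);
translate([140, 140, 80]) cylinder(h = 80, r = 100);
translate([140, 140, 160]) cylinder(h = 120, r = 80);


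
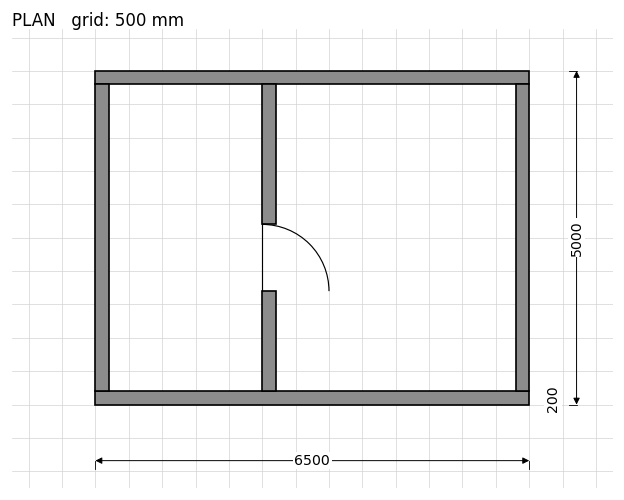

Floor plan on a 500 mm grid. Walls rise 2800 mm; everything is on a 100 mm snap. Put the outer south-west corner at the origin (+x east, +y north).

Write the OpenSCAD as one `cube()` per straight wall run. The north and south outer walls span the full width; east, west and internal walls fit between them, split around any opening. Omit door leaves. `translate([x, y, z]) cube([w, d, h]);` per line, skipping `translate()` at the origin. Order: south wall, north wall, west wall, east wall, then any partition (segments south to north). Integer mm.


cube([6500, 200, 2800]);
translate([0, 4800, 0]) cube([6500, 200, 2800]);
translate([0, 200, 0]) cube([200, 4600, 2800]);
translate([6300, 200, 0]) cube([200, 4600, 2800]);
translate([2500, 200, 0]) cube([200, 1500, 2800]);
translate([2500, 2700, 0]) cube([200, 2100, 2800]);


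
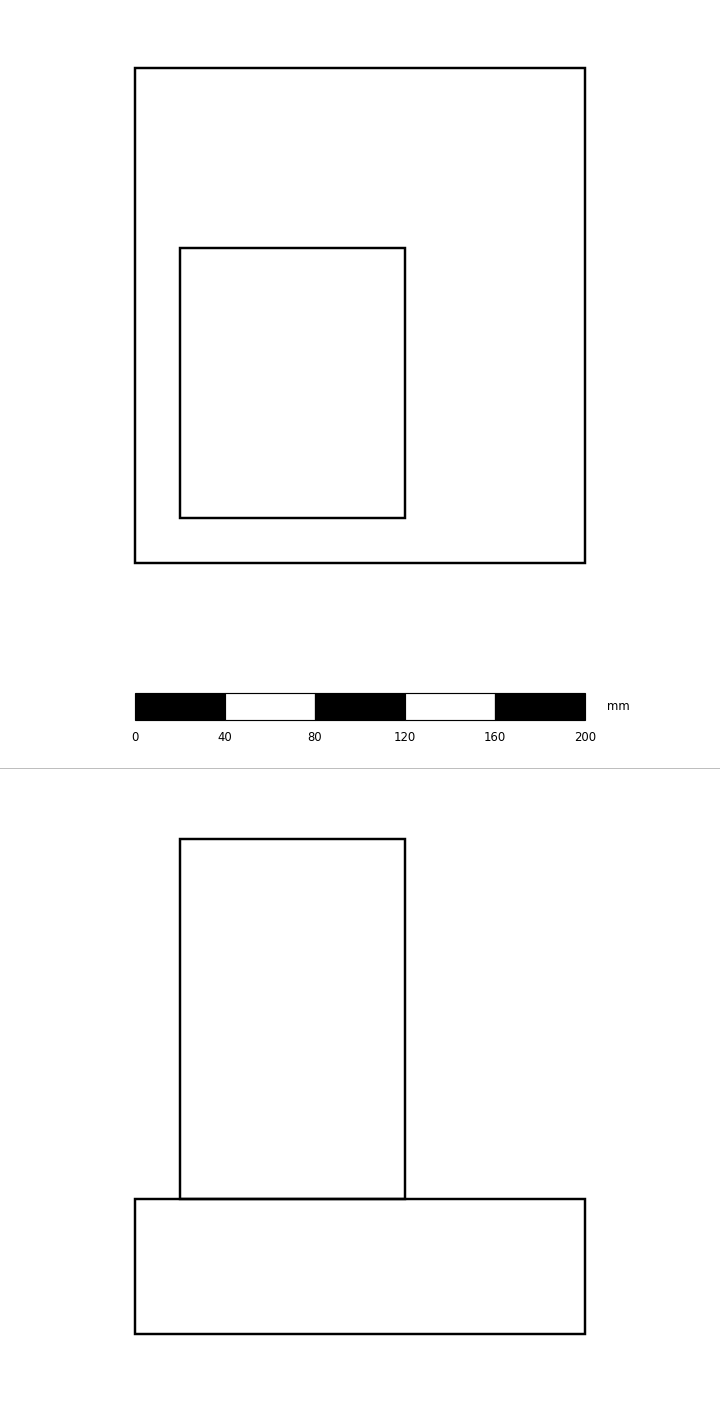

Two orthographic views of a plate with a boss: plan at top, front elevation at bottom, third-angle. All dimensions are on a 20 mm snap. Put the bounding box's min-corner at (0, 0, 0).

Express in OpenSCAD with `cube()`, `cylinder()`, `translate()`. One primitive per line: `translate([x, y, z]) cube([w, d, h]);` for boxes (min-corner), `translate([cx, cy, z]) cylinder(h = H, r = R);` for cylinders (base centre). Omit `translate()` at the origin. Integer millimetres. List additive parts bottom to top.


cube([200, 220, 60]);
translate([20, 20, 60]) cube([100, 120, 160]);
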